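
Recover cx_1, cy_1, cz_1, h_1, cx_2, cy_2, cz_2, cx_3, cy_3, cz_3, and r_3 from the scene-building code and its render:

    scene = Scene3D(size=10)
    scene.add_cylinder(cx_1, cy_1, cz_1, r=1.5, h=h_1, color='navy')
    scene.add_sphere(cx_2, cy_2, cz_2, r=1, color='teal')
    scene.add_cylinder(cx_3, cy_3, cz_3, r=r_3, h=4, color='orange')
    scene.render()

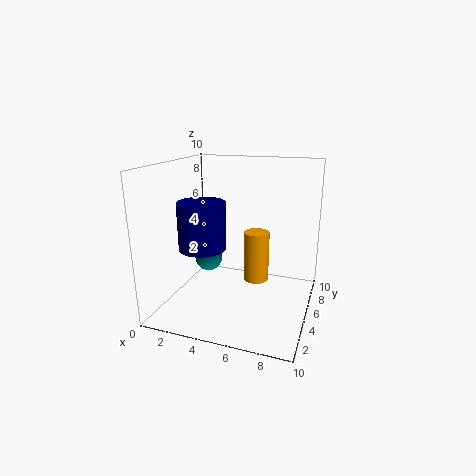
cx_1 = 3.5; cy_1 = 2.5; cz_1 = 5; h_1 = 3; cx_2 = 2.5; cy_2 = 5.5; cz_2 = 3; cx_3 = 5.5; cy_3 = 8; cz_3 = 0.5; r_3 = 1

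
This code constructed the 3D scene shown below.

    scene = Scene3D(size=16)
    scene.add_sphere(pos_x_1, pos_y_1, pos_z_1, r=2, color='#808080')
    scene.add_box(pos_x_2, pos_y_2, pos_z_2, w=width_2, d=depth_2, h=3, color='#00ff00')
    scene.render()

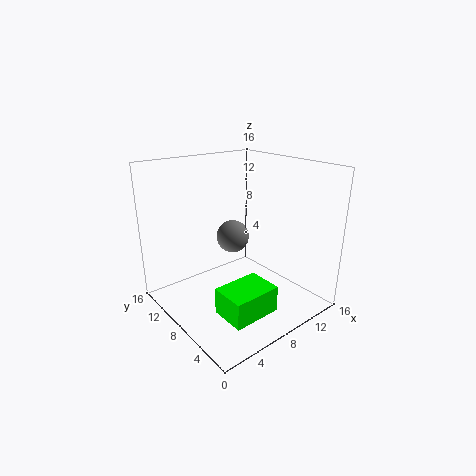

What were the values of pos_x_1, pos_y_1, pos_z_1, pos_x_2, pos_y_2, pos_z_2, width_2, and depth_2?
pos_x_1 = 10, pos_y_1 = 11.5, pos_z_1 = 6.5, pos_x_2 = 4, pos_y_2 = 3, pos_z_2 = 0.5, width_2 = 5.5, depth_2 = 4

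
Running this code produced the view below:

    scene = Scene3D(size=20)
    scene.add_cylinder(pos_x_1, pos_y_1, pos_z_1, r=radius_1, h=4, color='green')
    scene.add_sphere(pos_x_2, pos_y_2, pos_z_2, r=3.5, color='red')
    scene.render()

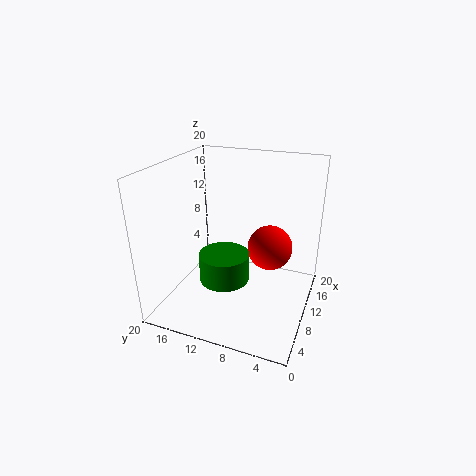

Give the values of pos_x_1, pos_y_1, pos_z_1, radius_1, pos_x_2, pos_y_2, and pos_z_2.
pos_x_1 = 8.5
pos_y_1 = 11.5
pos_z_1 = 4
radius_1 = 3.5
pos_x_2 = 16
pos_y_2 = 7
pos_z_2 = 6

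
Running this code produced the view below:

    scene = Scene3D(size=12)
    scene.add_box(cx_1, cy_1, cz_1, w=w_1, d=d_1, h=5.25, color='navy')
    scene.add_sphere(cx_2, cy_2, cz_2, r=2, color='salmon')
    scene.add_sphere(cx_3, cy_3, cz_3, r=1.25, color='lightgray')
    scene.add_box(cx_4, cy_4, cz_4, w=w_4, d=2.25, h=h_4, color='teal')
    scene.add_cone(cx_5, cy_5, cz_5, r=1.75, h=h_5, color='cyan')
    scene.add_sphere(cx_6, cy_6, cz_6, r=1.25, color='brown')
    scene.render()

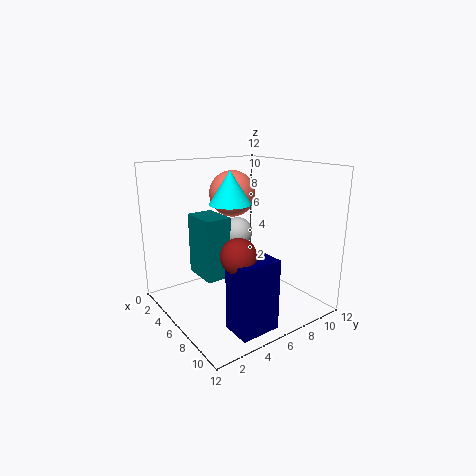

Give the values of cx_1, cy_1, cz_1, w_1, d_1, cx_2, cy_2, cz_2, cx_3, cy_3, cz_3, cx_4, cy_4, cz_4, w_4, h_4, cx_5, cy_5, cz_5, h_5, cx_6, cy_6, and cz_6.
cx_1 = 9.75; cy_1 = 2.25; cz_1 = 1; w_1 = 2.25; d_1 = 3; cx_2 = 3.75; cy_2 = 7; cz_2 = 9.25; cx_3 = 5.25; cy_3 = 6.5; cz_3 = 6.25; cx_4 = 2.5; cy_4 = 3.25; cz_4 = 2.5; w_4 = 3.25; h_4 = 5.25; cx_5 = 5.25; cy_5 = 5.75; cz_5 = 8.75; h_5 = 2.75; cx_6 = 10.25; cy_6 = 3; cz_6 = 6.5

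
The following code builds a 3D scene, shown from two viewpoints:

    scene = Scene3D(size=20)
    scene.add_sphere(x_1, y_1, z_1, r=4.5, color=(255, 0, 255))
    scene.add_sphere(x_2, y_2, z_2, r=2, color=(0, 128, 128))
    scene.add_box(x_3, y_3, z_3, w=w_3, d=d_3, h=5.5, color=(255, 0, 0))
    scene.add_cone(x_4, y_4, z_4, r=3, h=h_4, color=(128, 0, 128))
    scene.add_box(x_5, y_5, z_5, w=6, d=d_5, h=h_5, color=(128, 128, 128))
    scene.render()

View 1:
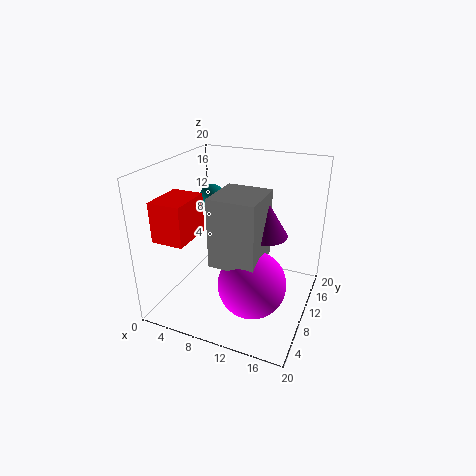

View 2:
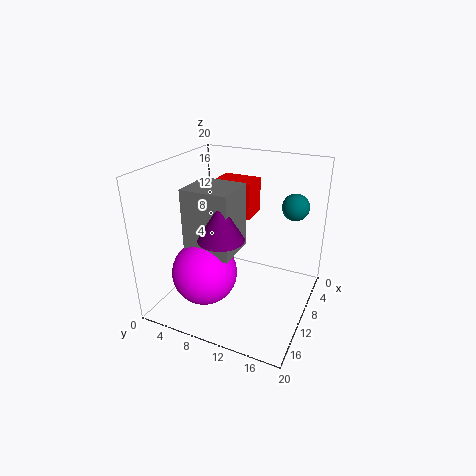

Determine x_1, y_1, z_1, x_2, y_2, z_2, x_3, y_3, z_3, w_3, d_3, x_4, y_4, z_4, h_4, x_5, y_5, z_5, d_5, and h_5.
x_1 = 13.5, y_1 = 6.5, z_1 = 5.5, x_2 = 3, y_2 = 16, z_2 = 13, x_3 = 0.5, y_3 = 3.5, z_3 = 10.5, w_3 = 4.5, d_3 = 6, x_4 = 14, y_4 = 9.5, z_4 = 11.5, h_4 = 5, x_5 = 8.5, y_5 = 4, z_5 = 8.5, d_5 = 6.5, h_5 = 9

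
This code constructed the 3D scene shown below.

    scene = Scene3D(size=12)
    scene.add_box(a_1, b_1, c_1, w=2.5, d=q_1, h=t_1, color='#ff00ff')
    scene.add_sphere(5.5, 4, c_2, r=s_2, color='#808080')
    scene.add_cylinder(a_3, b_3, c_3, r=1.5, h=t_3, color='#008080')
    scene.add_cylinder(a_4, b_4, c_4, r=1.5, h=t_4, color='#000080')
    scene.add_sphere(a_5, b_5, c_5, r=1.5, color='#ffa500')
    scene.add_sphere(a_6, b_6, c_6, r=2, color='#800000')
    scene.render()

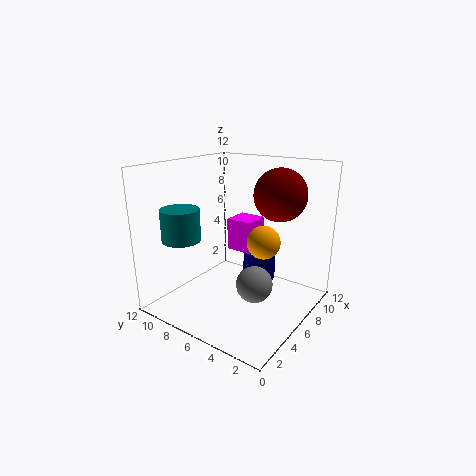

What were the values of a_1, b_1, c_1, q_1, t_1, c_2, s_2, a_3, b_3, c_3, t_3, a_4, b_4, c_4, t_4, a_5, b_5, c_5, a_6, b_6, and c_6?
a_1 = 8.5, b_1 = 6.5, c_1 = 3.5, q_1 = 2.5, t_1 = 3, c_2 = 2.5, s_2 = 1.5, a_3 = 2, b_3 = 8.5, c_3 = 6.5, t_3 = 2.5, a_4 = 9.5, b_4 = 6, c_4 = 1, t_4 = 2.5, a_5 = 8.5, b_5 = 5, c_5 = 5, a_6 = 6.5, b_6 = 2.5, c_6 = 10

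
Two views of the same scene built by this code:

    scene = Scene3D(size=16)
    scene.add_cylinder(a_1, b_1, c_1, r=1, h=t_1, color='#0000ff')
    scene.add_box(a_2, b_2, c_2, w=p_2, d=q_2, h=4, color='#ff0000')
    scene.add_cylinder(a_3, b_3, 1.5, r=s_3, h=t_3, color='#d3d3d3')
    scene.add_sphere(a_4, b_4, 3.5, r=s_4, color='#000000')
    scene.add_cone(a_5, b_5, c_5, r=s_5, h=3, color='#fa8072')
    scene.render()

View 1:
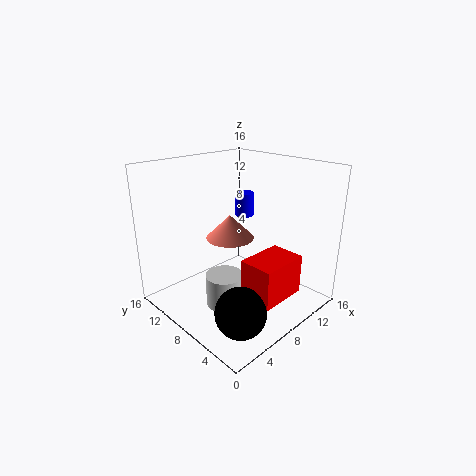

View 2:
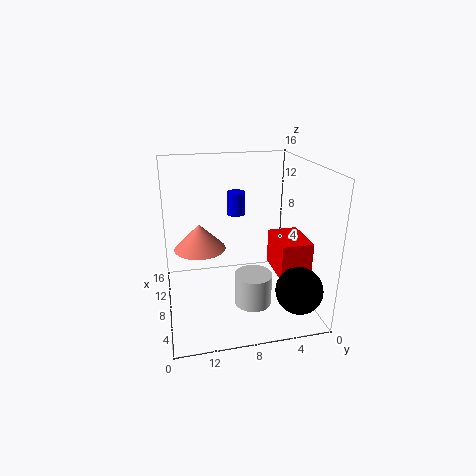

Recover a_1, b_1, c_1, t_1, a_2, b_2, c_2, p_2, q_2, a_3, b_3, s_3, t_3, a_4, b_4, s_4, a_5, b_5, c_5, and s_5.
a_1 = 9
b_1 = 8
c_1 = 10.5
t_1 = 2.5
a_2 = 4.5
b_2 = 0.5
c_2 = 4
p_2 = 5
q_2 = 3.5
a_3 = 5
b_3 = 7
s_3 = 2
t_3 = 3.5
a_4 = 3
b_4 = 2.5
s_4 = 2.5
a_5 = 10.5
b_5 = 12
c_5 = 6
s_5 = 3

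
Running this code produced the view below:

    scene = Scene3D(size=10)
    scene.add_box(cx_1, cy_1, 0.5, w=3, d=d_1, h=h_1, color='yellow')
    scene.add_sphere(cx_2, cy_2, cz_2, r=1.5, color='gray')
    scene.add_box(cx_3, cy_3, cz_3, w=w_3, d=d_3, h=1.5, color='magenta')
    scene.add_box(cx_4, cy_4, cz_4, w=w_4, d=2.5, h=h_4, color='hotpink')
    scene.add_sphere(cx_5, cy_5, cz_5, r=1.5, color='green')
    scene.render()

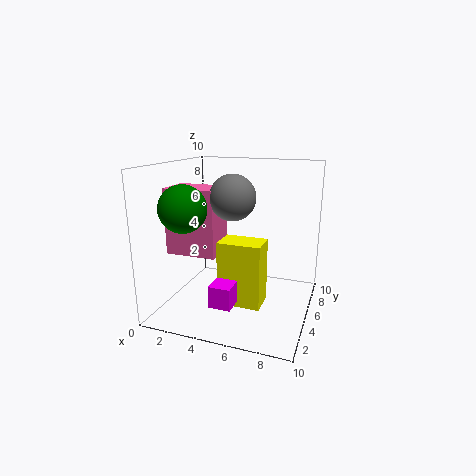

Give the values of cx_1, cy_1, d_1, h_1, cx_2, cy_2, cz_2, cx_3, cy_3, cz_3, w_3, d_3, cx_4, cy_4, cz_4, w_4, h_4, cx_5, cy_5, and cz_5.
cx_1 = 4; cy_1 = 3.5; d_1 = 2; h_1 = 4.5; cx_2 = 5; cy_2 = 4; cz_2 = 8; cx_3 = 4; cy_3 = 2; cz_3 = 1; w_3 = 1.5; d_3 = 1.5; cx_4 = 0.5; cy_4 = 3; cz_4 = 4; w_4 = 3.5; h_4 = 4.5; cx_5 = 2.5; cy_5 = 2; cz_5 = 7.5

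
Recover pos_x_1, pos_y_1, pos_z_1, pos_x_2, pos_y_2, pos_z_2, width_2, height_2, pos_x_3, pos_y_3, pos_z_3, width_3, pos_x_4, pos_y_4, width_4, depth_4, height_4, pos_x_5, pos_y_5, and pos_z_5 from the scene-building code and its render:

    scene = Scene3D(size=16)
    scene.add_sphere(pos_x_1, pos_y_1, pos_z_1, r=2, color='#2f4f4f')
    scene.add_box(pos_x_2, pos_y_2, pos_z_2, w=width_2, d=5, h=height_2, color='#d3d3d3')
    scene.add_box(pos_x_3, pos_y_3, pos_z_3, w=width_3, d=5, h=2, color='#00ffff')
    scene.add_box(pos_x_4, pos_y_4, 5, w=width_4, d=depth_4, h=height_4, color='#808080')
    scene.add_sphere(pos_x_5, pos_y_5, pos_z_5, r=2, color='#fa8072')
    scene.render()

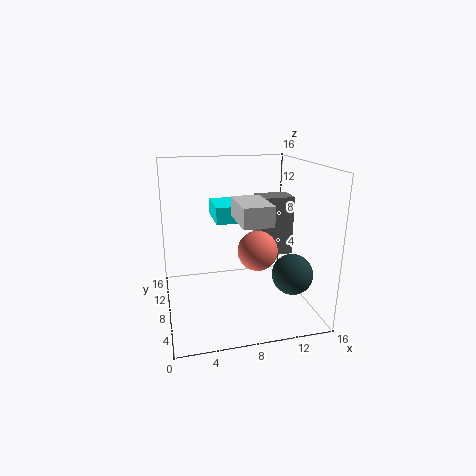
pos_x_1 = 12, pos_y_1 = 2, pos_z_1 = 6, pos_x_2 = 7, pos_y_2 = 2, pos_z_2 = 11, width_2 = 3, height_2 = 2, pos_x_3 = 6, pos_y_3 = 10, pos_z_3 = 9, width_3 = 5, pos_x_4 = 11, pos_y_4 = 9, width_4 = 4, depth_4 = 3, height_4 = 7, pos_x_5 = 9, pos_y_5 = 4, pos_z_5 = 8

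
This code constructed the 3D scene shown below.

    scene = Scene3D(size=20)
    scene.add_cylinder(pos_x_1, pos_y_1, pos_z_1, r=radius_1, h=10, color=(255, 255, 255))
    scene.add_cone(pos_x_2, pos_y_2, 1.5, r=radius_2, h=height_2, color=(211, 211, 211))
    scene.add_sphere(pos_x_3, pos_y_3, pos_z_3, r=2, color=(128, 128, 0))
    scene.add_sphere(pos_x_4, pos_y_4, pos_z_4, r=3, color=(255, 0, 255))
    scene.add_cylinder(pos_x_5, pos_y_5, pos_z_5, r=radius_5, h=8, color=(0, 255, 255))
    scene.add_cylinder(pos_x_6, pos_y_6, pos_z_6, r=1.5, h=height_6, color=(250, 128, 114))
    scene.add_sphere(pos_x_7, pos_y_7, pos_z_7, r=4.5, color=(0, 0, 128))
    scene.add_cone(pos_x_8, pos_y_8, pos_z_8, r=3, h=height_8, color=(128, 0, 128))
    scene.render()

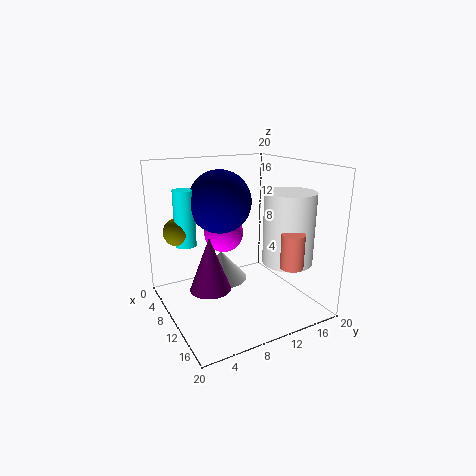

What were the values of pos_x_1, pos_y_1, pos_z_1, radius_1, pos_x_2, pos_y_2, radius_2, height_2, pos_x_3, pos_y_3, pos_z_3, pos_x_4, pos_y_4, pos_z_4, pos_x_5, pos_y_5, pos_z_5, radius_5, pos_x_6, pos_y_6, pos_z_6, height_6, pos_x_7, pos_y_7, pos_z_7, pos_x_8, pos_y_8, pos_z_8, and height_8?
pos_x_1 = 13.5, pos_y_1 = 16, pos_z_1 = 6.5, radius_1 = 3.5, pos_x_2 = 4.5, pos_y_2 = 10, radius_2 = 4, height_2 = 4.5, pos_x_3 = 5, pos_y_3 = 3, pos_z_3 = 10.5, pos_x_4 = 4.5, pos_y_4 = 10.5, pos_z_4 = 9, pos_x_5 = 5.5, pos_y_5 = 4, pos_z_5 = 8.5, radius_5 = 1.5, pos_x_6 = 17, pos_y_6 = 14, pos_z_6 = 7.5, height_6 = 4.5, pos_x_7 = 6.5, pos_y_7 = 9, pos_z_7 = 14.5, pos_x_8 = 8, pos_y_8 = 6.5, pos_z_8 = 2, height_8 = 8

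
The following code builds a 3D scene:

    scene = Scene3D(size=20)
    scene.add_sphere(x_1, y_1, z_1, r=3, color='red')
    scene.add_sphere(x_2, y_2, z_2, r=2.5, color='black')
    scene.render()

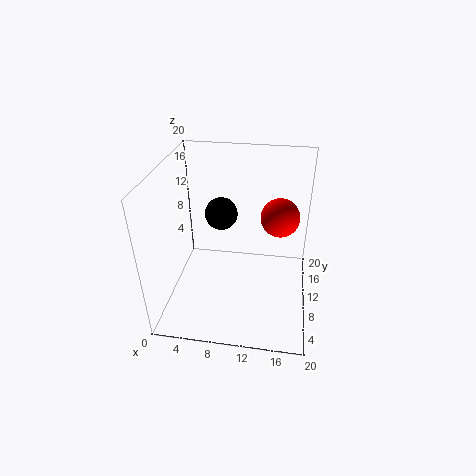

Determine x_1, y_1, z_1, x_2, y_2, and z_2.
x_1 = 15.5
y_1 = 16.5
z_1 = 10
x_2 = 6.5
y_2 = 15.5
z_2 = 10.5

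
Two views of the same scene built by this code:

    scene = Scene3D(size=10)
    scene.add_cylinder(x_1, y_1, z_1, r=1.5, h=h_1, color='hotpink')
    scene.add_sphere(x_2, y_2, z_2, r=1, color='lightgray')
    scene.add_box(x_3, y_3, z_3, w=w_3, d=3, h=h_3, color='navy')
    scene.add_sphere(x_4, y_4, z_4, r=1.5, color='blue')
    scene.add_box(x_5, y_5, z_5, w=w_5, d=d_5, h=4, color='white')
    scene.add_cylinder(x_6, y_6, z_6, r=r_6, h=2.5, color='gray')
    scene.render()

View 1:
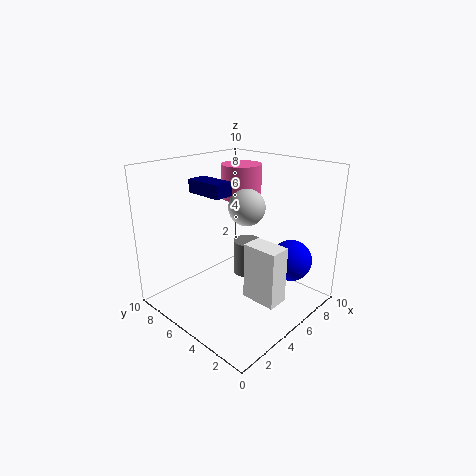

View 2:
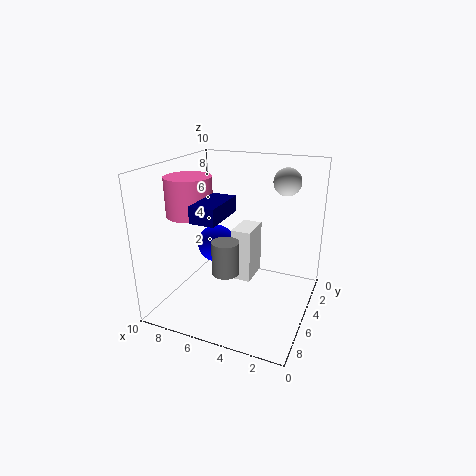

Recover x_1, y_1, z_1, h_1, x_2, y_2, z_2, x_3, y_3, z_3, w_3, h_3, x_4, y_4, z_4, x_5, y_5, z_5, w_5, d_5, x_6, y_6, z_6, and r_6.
x_1 = 7.5
y_1 = 7
z_1 = 7
h_1 = 2.5
x_2 = 2.5
y_2 = 2
z_2 = 8.5
x_3 = 4.5
y_3 = 6.5
z_3 = 7.5
w_3 = 1.5
h_3 = 1
x_4 = 8
y_4 = 2.5
z_4 = 3
x_5 = 4.5
y_5 = 1.5
z_5 = 1
w_5 = 1.5
d_5 = 2.5
x_6 = 6
y_6 = 5
z_6 = 2
r_6 = 1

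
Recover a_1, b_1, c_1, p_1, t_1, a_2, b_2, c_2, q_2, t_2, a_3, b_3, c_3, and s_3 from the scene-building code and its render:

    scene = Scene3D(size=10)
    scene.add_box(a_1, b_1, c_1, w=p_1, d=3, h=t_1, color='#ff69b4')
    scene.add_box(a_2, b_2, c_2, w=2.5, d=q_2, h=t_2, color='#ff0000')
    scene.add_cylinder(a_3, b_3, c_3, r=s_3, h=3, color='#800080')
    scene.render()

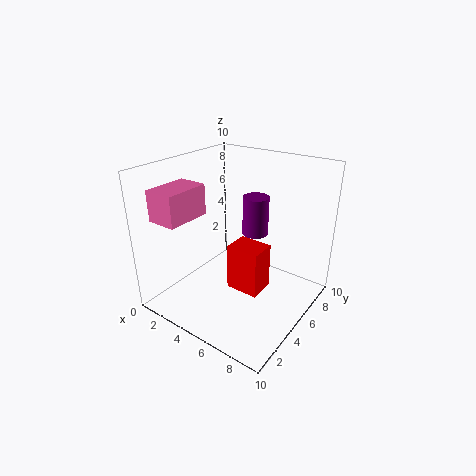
a_1 = 1.5; b_1 = 0.5; c_1 = 7; p_1 = 2; t_1 = 2; a_2 = 4; b_2 = 5; c_2 = 0.5; q_2 = 2; t_2 = 3.5; a_3 = 4.5; b_3 = 8; c_3 = 4; s_3 = 1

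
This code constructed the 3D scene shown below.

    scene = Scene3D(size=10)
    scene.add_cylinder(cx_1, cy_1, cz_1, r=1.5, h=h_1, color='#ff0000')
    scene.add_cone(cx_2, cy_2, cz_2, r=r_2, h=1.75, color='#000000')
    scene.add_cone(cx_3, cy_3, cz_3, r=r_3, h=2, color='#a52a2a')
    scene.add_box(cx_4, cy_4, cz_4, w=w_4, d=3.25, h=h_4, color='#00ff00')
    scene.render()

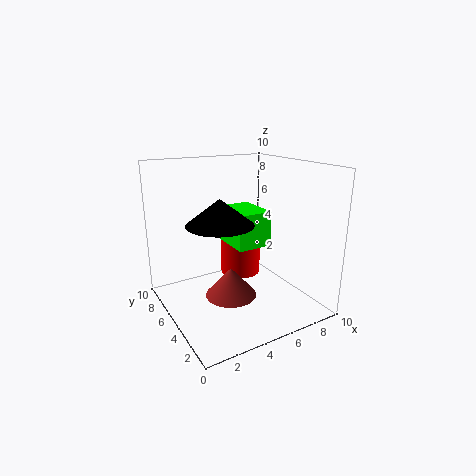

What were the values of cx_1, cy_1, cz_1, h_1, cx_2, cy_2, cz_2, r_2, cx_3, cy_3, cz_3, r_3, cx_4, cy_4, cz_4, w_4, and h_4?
cx_1 = 6.25, cy_1 = 6.75, cz_1 = 1.5, h_1 = 4.5, cx_2 = 3.5, cy_2 = 4.75, cz_2 = 6.25, r_2 = 2.25, cx_3 = 4, cy_3 = 4.25, cz_3 = 1.25, r_3 = 1.75, cx_4 = 4.75, cy_4 = 4.25, cz_4 = 4.25, w_4 = 2.5, h_4 = 2.5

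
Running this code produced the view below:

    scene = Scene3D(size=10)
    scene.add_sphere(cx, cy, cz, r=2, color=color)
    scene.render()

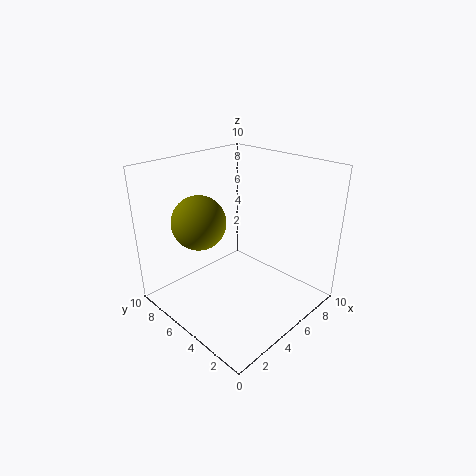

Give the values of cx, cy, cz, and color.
cx = 4, cy = 8, cz = 5.5, color = 'olive'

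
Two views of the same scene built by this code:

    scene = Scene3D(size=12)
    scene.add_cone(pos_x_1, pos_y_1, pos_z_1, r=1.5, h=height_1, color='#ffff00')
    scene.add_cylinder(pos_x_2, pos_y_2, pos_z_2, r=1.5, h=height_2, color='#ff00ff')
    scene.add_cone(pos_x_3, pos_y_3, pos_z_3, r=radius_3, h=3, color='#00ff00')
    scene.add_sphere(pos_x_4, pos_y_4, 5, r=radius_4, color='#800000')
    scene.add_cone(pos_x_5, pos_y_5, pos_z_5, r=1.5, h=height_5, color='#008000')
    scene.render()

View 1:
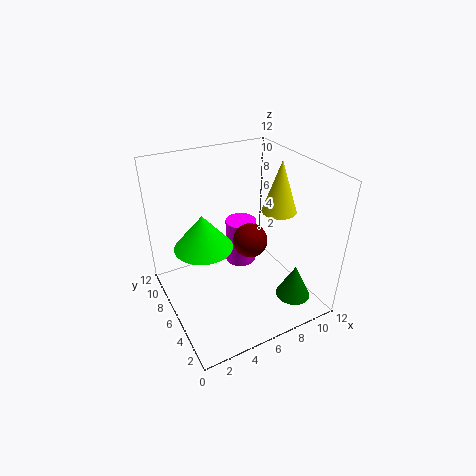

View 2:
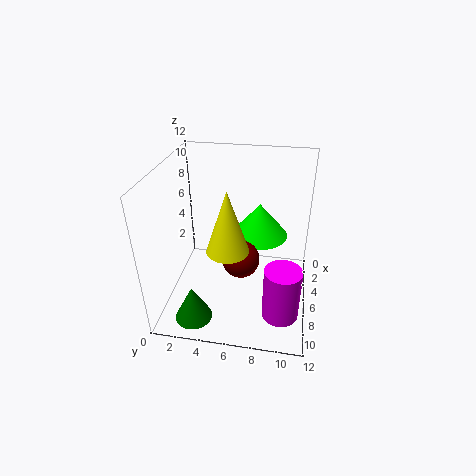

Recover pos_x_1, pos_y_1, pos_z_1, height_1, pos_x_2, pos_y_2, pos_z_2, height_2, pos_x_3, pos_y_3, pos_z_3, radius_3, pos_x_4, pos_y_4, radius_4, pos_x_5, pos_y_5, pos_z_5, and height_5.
pos_x_1 = 10; pos_y_1 = 6; pos_z_1 = 7.5; height_1 = 4.5; pos_x_2 = 8.5; pos_y_2 = 10; pos_z_2 = 0.5; height_2 = 4.5; pos_x_3 = 3.5; pos_y_3 = 7.5; pos_z_3 = 5; radius_3 = 2.5; pos_x_4 = 7.5; pos_y_4 = 6.5; radius_4 = 1.5; pos_x_5 = 10; pos_y_5 = 3; pos_z_5 = 0.5; height_5 = 3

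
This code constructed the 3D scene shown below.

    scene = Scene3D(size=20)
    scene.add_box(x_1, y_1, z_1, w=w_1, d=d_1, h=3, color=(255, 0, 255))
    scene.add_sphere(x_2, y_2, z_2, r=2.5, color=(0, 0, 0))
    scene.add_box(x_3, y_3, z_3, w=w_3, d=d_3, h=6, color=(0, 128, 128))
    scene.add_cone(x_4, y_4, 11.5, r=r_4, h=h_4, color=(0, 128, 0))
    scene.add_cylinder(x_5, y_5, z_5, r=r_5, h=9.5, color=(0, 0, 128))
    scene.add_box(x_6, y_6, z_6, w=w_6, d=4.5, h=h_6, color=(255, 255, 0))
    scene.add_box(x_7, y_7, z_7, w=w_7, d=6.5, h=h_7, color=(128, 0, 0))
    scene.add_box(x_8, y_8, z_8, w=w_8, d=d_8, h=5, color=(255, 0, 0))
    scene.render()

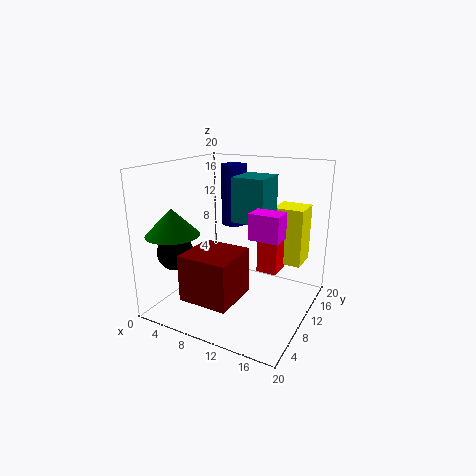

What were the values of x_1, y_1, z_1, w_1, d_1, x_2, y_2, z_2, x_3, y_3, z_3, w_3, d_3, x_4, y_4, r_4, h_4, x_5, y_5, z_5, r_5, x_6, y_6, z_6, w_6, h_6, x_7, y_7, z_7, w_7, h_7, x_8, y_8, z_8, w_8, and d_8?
x_1 = 15; y_1 = 3; z_1 = 13; w_1 = 3.5; d_1 = 2.5; x_2 = 2.5; y_2 = 5.5; z_2 = 8; x_3 = 9.5; y_3 = 9; z_3 = 12.5; w_3 = 4.5; d_3 = 5; x_4 = 4; y_4 = 3.5; r_4 = 3.5; h_4 = 3.5; x_5 = 5.5; y_5 = 17; z_5 = 9.5; r_5 = 2; x_6 = 13; y_6 = 15; z_6 = 5; w_6 = 4.5; h_6 = 8.5; x_7 = 6.5; y_7 = 1; z_7 = 4; w_7 = 6.5; h_7 = 6; x_8 = 12; y_8 = 12; z_8 = 4.5; w_8 = 3; d_8 = 3.5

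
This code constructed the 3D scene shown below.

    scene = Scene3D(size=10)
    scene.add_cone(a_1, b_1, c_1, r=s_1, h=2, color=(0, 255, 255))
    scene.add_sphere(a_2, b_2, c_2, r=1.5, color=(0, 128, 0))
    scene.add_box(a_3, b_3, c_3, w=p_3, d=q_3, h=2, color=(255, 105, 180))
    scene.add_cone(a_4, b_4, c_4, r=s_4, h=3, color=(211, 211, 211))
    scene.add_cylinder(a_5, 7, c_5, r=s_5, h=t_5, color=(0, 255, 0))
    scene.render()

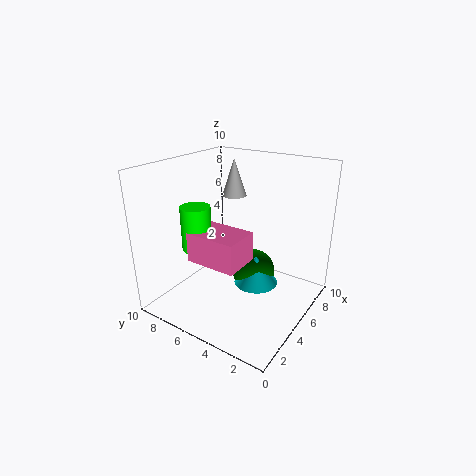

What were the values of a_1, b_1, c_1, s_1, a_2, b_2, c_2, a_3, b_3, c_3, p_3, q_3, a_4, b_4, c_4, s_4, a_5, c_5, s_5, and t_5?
a_1 = 5, b_1 = 3.5, c_1 = 2, s_1 = 1.5, a_2 = 5.5, b_2 = 4, c_2 = 2.5, a_3 = 2, b_3 = 3.5, c_3 = 4, p_3 = 2.5, q_3 = 3.5, a_4 = 9, b_4 = 8, c_4 = 6.5, s_4 = 1, a_5 = 3, c_5 = 4.5, s_5 = 1, t_5 = 3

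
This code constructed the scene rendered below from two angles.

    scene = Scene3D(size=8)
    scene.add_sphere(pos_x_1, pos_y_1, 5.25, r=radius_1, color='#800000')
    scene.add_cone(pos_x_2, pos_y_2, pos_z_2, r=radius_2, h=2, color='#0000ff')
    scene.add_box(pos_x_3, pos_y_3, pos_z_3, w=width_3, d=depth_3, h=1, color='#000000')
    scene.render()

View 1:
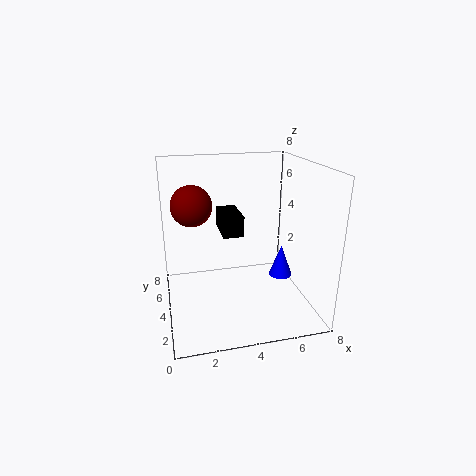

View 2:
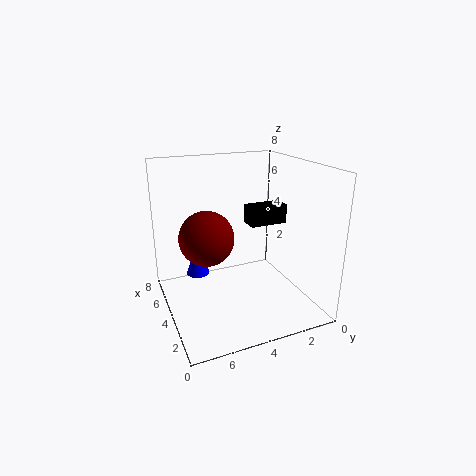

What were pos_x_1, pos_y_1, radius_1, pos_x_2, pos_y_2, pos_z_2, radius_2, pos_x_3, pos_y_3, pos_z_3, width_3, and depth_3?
pos_x_1 = 1.75, pos_y_1 = 6.5, radius_1 = 1.25, pos_x_2 = 7.25, pos_y_2 = 5.5, pos_z_2 = 0.5, radius_2 = 0.75, pos_x_3 = 2.75, pos_y_3 = 1.75, pos_z_3 = 5, width_3 = 1, depth_3 = 2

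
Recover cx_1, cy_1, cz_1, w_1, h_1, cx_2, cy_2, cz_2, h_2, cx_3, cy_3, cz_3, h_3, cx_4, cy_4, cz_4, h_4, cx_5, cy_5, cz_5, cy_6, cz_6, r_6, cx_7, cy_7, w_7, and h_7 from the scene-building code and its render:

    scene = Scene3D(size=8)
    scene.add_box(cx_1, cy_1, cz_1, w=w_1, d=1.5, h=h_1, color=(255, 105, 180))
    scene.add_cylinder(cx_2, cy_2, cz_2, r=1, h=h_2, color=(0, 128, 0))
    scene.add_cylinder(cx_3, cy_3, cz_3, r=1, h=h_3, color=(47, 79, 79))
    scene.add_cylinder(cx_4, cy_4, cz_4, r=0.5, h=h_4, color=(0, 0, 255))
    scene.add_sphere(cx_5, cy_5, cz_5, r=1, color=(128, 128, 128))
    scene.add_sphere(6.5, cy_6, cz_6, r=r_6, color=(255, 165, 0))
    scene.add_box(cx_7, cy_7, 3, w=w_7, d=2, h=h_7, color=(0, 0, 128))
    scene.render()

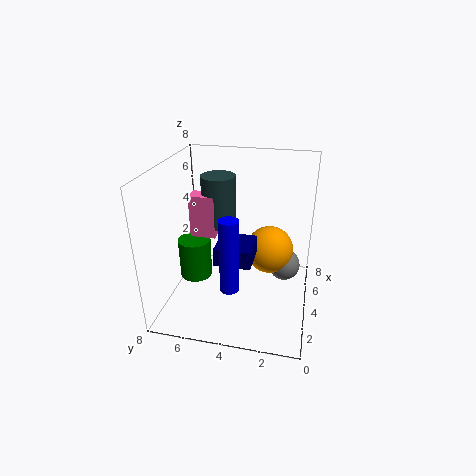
cx_1 = 4.5, cy_1 = 5.5, cz_1 = 3.5, w_1 = 1, h_1 = 2.5, cx_2 = 5, cy_2 = 7, cz_2 = 0.5, h_2 = 2.5, cx_3 = 5.5, cy_3 = 5.5, cz_3 = 4, h_3 = 3, cx_4 = 2, cy_4 = 4, cz_4 = 2, h_4 = 4, cx_5 = 6.5, cy_5 = 1.5, cz_5 = 1, cy_6 = 2.5, cz_6 = 2, r_6 = 1.5, cx_7 = 2.5, cy_7 = 3, w_7 = 2, h_7 = 1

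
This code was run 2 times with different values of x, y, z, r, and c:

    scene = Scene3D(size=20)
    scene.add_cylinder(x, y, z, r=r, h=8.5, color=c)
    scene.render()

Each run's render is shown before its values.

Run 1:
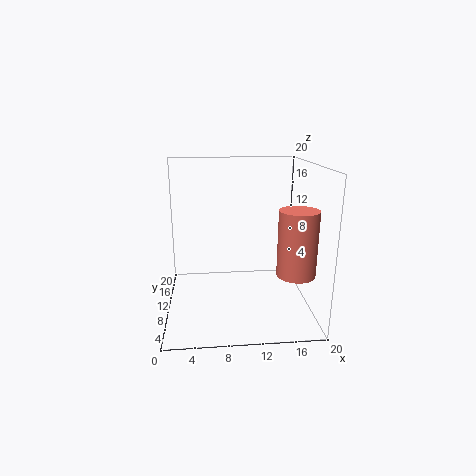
x = 17, y = 5, z = 6.5, r = 2.5, c = 'salmon'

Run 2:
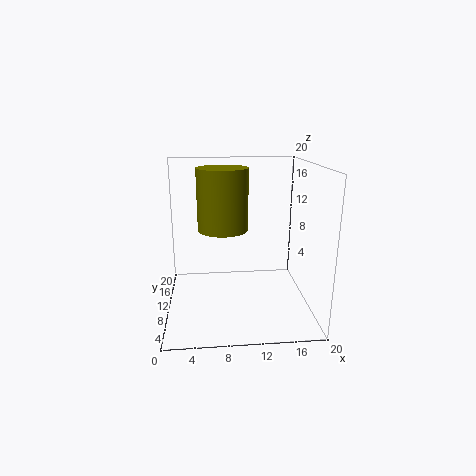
x = 8, y = 11, z = 11, r = 3.5, c = 'olive'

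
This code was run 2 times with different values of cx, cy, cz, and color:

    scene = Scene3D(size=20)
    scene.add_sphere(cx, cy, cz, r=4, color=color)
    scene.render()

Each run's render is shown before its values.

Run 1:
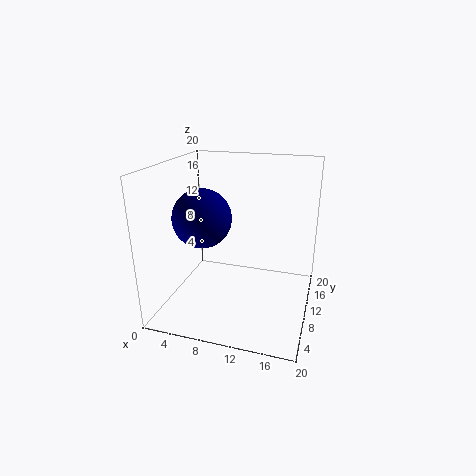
cx = 5.5; cy = 8.25; cz = 13; color = 'navy'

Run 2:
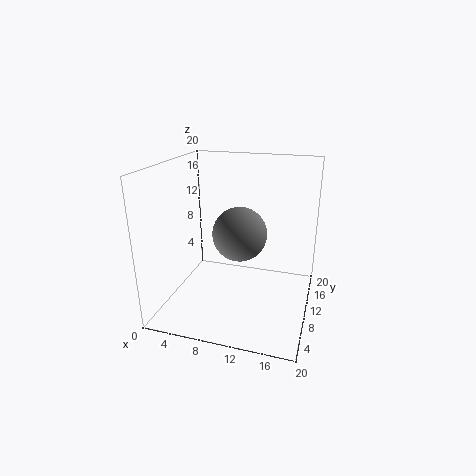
cx = 9.5; cy = 12.5; cz = 9.5; color = 'gray'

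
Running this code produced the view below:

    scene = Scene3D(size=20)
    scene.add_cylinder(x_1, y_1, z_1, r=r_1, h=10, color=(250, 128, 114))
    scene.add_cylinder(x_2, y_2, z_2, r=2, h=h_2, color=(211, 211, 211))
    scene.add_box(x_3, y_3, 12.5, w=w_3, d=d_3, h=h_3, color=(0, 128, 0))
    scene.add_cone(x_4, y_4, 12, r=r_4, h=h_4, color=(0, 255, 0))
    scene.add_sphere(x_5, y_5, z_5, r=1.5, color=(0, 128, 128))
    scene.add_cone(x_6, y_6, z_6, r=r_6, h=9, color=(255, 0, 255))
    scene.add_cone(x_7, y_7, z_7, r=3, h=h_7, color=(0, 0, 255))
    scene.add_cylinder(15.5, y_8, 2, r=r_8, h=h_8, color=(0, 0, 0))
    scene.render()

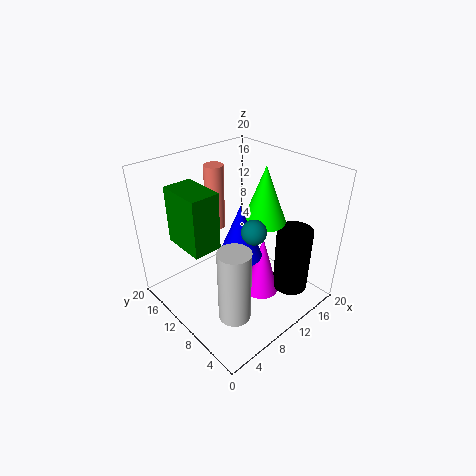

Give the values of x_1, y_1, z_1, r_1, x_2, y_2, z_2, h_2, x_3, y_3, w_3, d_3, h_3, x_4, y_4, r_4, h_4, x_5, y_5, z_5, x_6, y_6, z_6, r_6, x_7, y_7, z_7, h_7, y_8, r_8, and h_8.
x_1 = 12; y_1 = 17.5; z_1 = 8; r_1 = 1.5; x_2 = 4; y_2 = 4; z_2 = 4; h_2 = 9.5; x_3 = 1; y_3 = 7; w_3 = 3.5; d_3 = 5.5; h_3 = 7; x_4 = 13.5; y_4 = 8.5; r_4 = 3; h_4 = 8; x_5 = 7.5; y_5 = 4.5; z_5 = 14.5; x_6 = 12.5; y_6 = 7.5; z_6 = 1; r_6 = 2.5; x_7 = 9.5; y_7 = 9; z_7 = 8; h_7 = 7.5; y_8 = 4.5; r_8 = 2.5; h_8 = 9.5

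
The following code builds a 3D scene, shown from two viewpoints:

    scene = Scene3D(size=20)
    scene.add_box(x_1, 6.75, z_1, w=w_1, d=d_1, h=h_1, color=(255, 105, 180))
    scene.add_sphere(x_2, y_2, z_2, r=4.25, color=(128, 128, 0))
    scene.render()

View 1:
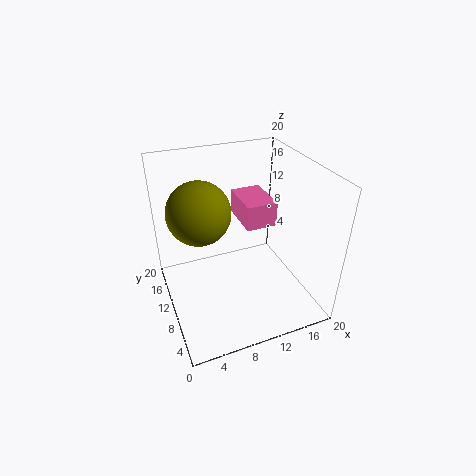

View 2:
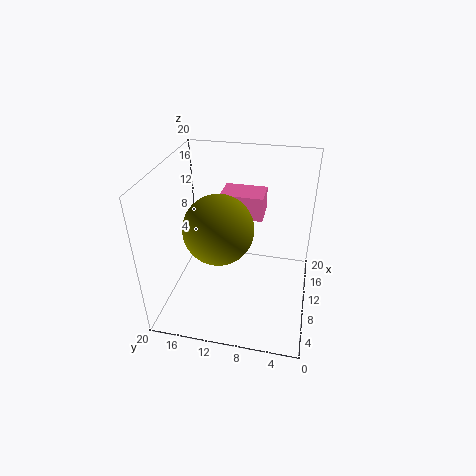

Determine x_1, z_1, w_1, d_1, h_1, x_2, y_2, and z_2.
x_1 = 10; z_1 = 13; w_1 = 4; d_1 = 5.75; h_1 = 3.25; x_2 = 5; y_2 = 11.25; z_2 = 14.25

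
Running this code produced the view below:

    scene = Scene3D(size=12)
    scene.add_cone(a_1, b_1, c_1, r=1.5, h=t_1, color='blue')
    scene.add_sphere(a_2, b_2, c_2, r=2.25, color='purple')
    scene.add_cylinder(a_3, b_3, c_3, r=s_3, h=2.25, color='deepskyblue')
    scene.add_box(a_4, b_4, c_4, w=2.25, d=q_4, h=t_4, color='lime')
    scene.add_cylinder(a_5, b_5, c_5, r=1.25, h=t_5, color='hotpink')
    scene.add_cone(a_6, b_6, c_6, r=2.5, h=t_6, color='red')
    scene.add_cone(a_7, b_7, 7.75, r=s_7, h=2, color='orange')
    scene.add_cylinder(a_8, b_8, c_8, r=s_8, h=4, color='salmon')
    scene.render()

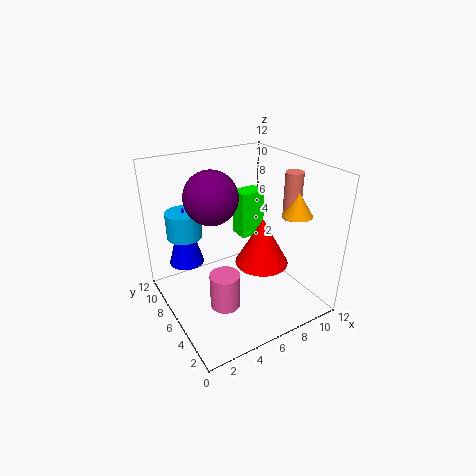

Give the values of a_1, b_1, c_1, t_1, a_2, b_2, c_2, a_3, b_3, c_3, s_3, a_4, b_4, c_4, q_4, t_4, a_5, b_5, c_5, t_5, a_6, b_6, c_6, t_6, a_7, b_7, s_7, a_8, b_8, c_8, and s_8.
a_1 = 2.5
b_1 = 9
c_1 = 3.25
t_1 = 5.25
a_2 = 4.5
b_2 = 7.75
c_2 = 9.25
a_3 = 2.5
b_3 = 9
c_3 = 5.75
s_3 = 1.5
a_4 = 7.75
b_4 = 8
c_4 = 4.5
q_4 = 1.75
t_4 = 4.25
a_5 = 4
b_5 = 4.75
c_5 = 0.75
t_5 = 3
a_6 = 9.25
b_6 = 7
c_6 = 2
t_6 = 4.5
a_7 = 10.5
b_7 = 4
s_7 = 1.25
a_8 = 10.5
b_8 = 4.75
c_8 = 7.25
s_8 = 0.75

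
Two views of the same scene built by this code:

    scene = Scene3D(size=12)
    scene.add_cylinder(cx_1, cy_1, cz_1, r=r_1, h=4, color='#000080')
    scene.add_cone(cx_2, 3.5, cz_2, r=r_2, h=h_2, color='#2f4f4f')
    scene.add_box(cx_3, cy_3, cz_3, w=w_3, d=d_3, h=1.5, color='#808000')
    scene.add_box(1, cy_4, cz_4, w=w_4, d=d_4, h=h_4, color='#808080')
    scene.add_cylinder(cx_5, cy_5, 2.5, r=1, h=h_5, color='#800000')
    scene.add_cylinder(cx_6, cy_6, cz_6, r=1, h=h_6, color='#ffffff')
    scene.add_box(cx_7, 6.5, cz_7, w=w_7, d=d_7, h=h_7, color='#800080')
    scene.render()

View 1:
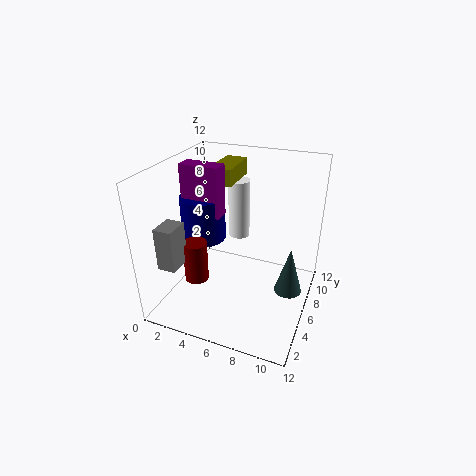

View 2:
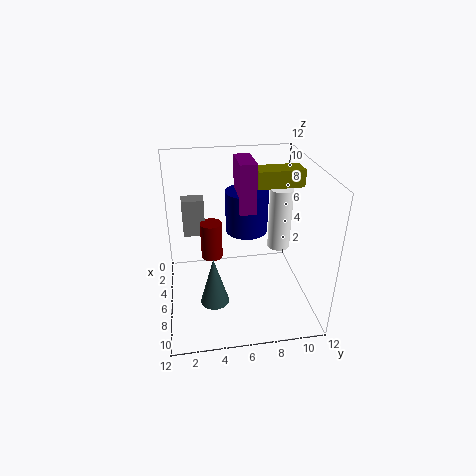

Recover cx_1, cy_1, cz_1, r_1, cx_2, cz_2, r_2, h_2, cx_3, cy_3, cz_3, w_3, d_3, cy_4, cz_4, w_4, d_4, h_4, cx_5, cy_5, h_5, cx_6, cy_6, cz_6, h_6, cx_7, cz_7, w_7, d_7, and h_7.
cx_1 = 2, cy_1 = 7.5, cz_1 = 4.5, r_1 = 2, cx_2 = 11, cz_2 = 4, r_2 = 1, h_2 = 3.5, cx_3 = 2.5, cy_3 = 8, cz_3 = 9.5, w_3 = 2, d_3 = 4, cy_4 = 1.5, cz_4 = 4.5, w_4 = 1.5, d_4 = 2, h_4 = 3.5, cx_5 = 3, cy_5 = 4, h_5 = 3.5, cx_6 = 4.5, cy_6 = 10, cz_6 = 4, h_6 = 5.5, cx_7 = 0.5, cz_7 = 7, w_7 = 3.5, d_7 = 1.5, h_7 = 4.5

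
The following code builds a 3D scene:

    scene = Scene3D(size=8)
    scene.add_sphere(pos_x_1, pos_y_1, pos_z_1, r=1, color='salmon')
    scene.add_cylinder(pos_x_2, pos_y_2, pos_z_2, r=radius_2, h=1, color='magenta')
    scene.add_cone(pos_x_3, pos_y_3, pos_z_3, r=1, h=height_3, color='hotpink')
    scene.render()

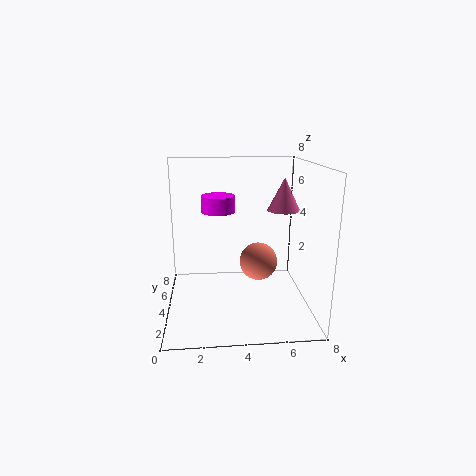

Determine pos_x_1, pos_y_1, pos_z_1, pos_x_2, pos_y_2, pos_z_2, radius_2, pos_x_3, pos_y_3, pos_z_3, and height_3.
pos_x_1 = 5; pos_y_1 = 3; pos_z_1 = 3; pos_x_2 = 3; pos_y_2 = 6; pos_z_2 = 5; radius_2 = 1; pos_x_3 = 7; pos_y_3 = 6; pos_z_3 = 5; height_3 = 2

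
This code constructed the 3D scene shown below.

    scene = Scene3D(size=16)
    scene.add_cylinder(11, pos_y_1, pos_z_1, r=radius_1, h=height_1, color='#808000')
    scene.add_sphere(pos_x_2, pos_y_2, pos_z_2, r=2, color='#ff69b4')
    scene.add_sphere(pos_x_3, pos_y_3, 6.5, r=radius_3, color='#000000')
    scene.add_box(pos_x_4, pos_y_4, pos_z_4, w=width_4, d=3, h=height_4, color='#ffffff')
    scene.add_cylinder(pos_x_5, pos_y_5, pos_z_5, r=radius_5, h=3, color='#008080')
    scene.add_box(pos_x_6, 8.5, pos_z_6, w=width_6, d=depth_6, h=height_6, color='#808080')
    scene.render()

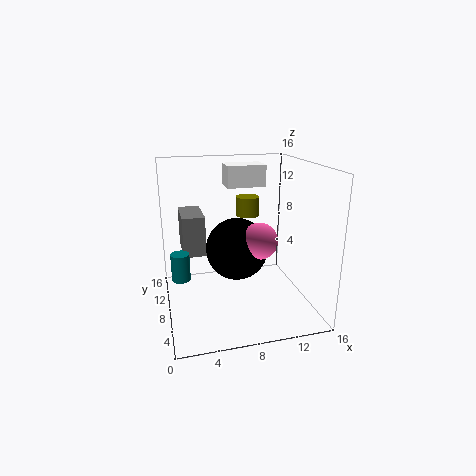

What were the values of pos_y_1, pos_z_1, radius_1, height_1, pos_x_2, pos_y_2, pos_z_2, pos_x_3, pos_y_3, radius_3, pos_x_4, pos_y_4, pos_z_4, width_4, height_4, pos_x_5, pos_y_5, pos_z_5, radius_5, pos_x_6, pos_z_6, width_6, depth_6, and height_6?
pos_y_1 = 14.5; pos_z_1 = 8.5; radius_1 = 1.5; height_1 = 2.5; pos_x_2 = 10; pos_y_2 = 6.5; pos_z_2 = 8; pos_x_3 = 8; pos_y_3 = 8.5; radius_3 = 3.5; pos_x_4 = 7.5; pos_y_4 = 10.5; pos_z_4 = 13; width_4 = 4.5; height_4 = 2.5; pos_x_5 = 1.5; pos_y_5 = 7.5; pos_z_5 = 4; radius_5 = 1; pos_x_6 = 2; pos_z_6 = 6; width_6 = 2.5; depth_6 = 5; height_6 = 4.5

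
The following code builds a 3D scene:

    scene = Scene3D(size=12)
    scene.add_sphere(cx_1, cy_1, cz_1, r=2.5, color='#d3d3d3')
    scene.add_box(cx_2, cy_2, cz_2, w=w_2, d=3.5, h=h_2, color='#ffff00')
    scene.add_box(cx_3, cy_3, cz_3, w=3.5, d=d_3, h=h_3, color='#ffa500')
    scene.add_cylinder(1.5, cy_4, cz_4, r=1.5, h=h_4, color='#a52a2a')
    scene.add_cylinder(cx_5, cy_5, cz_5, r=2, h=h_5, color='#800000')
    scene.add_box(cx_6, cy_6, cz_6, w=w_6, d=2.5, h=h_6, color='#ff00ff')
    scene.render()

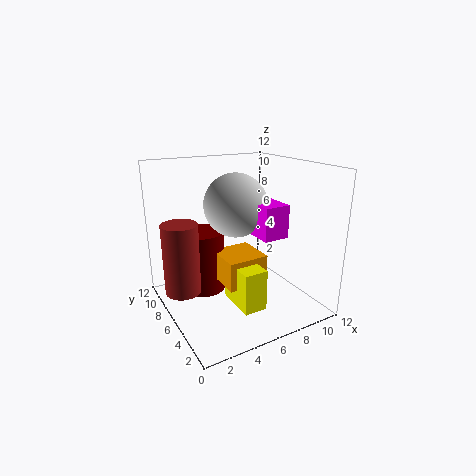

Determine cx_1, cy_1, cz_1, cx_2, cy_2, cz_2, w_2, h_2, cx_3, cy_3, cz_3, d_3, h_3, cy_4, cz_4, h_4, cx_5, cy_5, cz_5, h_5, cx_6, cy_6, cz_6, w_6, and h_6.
cx_1 = 5.5
cy_1 = 5.5
cz_1 = 9
cx_2 = 5
cy_2 = 3
cz_2 = 0.5
w_2 = 2
h_2 = 3.5
cx_3 = 4.5
cy_3 = 4.5
cz_3 = 2
d_3 = 3.5
h_3 = 2.5
cy_4 = 7.5
cz_4 = 1.5
h_4 = 6
cx_5 = 4
cy_5 = 9
cz_5 = 0.5
h_5 = 5.5
cx_6 = 6
cy_6 = 2
cz_6 = 7
w_6 = 2
h_6 = 2.5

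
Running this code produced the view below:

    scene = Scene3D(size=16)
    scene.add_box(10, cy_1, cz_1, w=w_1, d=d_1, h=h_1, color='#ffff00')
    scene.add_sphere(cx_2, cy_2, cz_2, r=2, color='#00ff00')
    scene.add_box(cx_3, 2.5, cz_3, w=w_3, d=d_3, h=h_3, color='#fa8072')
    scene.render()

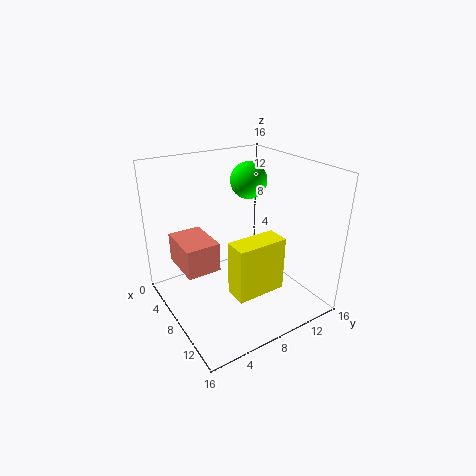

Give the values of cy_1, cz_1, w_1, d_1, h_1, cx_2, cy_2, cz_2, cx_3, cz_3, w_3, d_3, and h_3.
cy_1 = 5.5
cz_1 = 3
w_1 = 2.5
d_1 = 5.5
h_1 = 6
cx_2 = 7
cy_2 = 10
cz_2 = 14
cx_3 = 1
cz_3 = 3.5
w_3 = 5.5
d_3 = 4
h_3 = 3.5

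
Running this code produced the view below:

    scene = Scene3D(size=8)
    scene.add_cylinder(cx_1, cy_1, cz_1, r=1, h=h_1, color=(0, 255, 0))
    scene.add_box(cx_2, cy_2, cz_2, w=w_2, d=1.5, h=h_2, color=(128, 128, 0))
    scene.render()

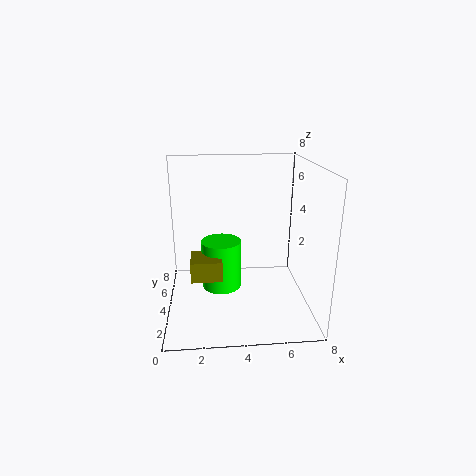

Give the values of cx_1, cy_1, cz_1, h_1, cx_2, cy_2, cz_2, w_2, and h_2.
cx_1 = 3; cy_1 = 2.5; cz_1 = 2; h_1 = 2.5; cx_2 = 1.5; cy_2 = 1; cz_2 = 3; w_2 = 1.5; h_2 = 1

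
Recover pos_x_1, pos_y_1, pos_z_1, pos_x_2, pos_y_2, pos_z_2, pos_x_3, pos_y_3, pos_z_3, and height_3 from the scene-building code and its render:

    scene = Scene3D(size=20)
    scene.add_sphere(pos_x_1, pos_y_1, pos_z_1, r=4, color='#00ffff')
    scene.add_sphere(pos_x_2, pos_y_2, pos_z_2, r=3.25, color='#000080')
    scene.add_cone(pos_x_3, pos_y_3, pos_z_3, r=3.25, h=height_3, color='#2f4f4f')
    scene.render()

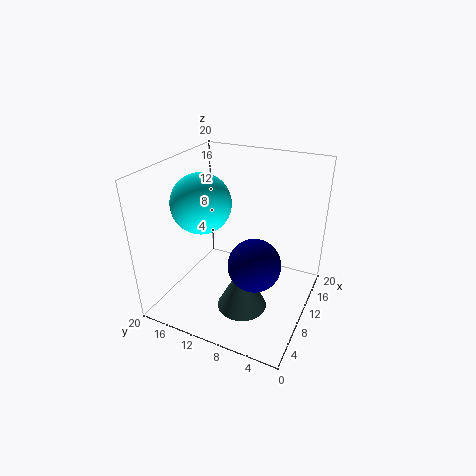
pos_x_1 = 7.75, pos_y_1 = 14.25, pos_z_1 = 15.25, pos_x_2 = 5.25, pos_y_2 = 5.5, pos_z_2 = 9.75, pos_x_3 = 5.5, pos_y_3 = 7.25, pos_z_3 = 2.75, height_3 = 6.25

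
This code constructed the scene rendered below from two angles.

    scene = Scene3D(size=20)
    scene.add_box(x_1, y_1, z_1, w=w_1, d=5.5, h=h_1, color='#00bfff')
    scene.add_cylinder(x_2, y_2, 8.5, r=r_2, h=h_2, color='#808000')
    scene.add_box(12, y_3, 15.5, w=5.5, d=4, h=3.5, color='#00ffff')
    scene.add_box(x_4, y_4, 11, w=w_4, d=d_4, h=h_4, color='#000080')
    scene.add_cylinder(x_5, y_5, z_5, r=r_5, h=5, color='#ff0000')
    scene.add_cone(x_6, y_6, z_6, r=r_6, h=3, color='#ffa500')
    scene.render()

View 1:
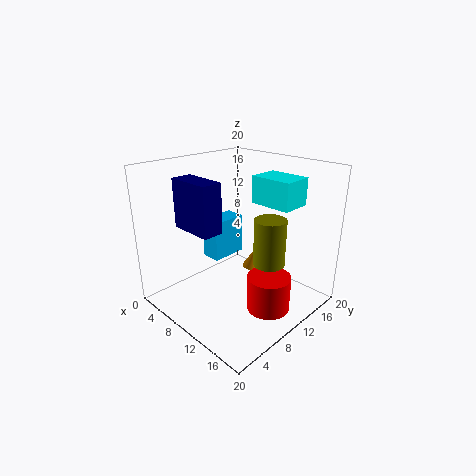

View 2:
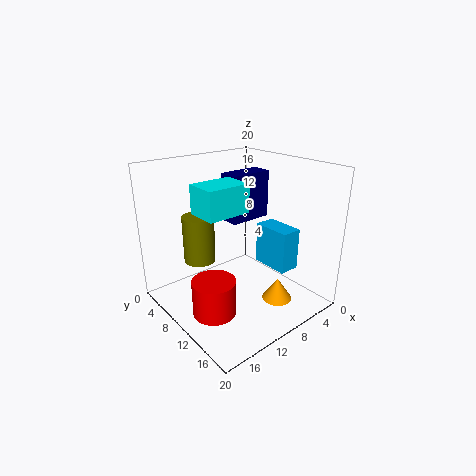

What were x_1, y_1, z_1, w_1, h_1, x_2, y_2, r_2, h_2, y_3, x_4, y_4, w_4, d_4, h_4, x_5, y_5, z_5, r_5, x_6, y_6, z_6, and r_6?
x_1 = 3, y_1 = 9.5, z_1 = 5, w_1 = 3, h_1 = 6, x_2 = 16, y_2 = 9.5, r_2 = 2, h_2 = 6, y_3 = 10.5, x_4 = 2.5, y_4 = 5, w_4 = 6.5, d_4 = 3, h_4 = 7, x_5 = 15, y_5 = 11, z_5 = 0.5, r_5 = 3, x_6 = 8, y_6 = 16, z_6 = 2.5, r_6 = 2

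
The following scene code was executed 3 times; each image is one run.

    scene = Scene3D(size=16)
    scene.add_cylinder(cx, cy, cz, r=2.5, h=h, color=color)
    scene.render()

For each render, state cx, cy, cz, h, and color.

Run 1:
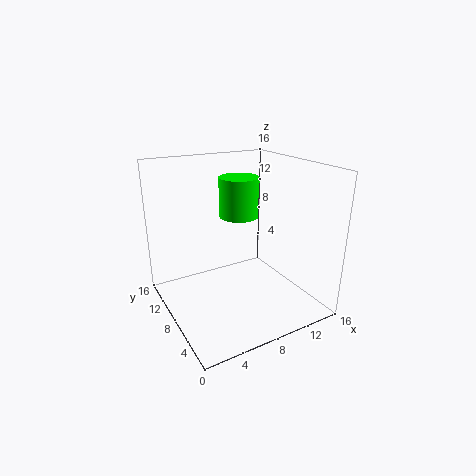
cx = 11, cy = 13, cz = 8.5, h = 5, color = 'lime'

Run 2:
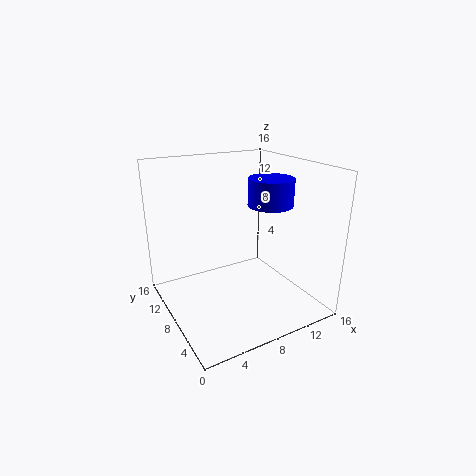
cx = 11.5, cy = 7, cz = 11.5, h = 3, color = 'blue'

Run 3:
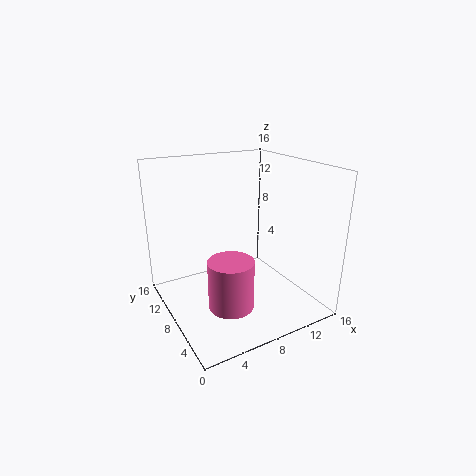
cx = 6, cy = 6, cz = 1, h = 5.5, color = 'hotpink'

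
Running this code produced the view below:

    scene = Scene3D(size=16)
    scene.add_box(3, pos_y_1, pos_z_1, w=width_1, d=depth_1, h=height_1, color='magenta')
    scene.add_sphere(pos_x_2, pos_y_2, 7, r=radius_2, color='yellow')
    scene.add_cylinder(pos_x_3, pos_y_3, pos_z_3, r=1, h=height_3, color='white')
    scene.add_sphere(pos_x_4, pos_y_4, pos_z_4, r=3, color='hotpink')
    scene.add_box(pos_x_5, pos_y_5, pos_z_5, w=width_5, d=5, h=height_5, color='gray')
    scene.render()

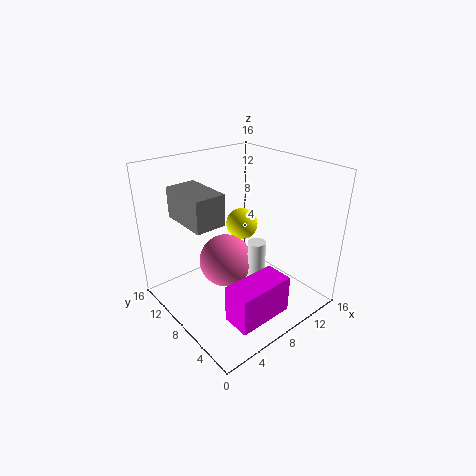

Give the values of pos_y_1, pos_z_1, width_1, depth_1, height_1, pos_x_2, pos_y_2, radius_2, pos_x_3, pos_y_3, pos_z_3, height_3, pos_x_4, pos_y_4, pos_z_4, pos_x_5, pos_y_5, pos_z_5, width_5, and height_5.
pos_y_1 = 1, pos_z_1 = 2, width_1 = 6, depth_1 = 3, height_1 = 4, pos_x_2 = 12, pos_y_2 = 12, radius_2 = 2, pos_x_3 = 9, pos_y_3 = 6, pos_z_3 = 1, height_3 = 7, pos_x_4 = 7, pos_y_4 = 9, pos_z_4 = 5, pos_x_5 = 1, pos_y_5 = 5, pos_z_5 = 12, width_5 = 3, height_5 = 3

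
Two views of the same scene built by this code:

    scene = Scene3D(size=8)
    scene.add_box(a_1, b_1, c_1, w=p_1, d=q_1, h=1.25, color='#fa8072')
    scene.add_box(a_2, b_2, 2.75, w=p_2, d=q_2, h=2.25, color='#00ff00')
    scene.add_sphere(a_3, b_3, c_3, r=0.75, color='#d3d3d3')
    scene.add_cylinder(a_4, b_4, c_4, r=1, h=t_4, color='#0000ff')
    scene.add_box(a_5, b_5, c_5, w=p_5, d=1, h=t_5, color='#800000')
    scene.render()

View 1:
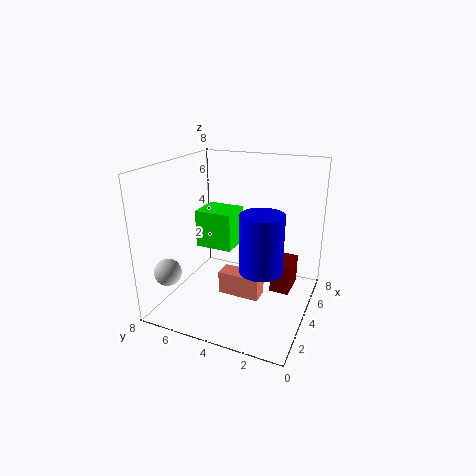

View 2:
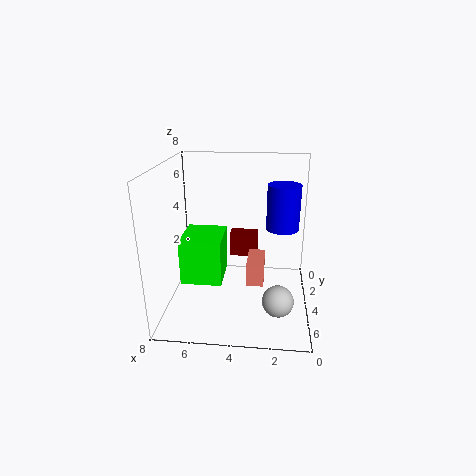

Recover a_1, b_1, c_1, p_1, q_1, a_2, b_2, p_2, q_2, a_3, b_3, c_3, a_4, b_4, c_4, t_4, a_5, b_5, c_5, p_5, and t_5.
a_1 = 2.5
b_1 = 2.25
c_1 = 1.25
p_1 = 1
q_1 = 2.25
a_2 = 4.5
b_2 = 4.75
p_2 = 2
q_2 = 2.25
a_3 = 1.75
b_3 = 7.25
c_3 = 2.25
a_4 = 1.5
b_4 = 1.75
c_4 = 3.75
t_4 = 2.75
a_5 = 3
b_5 = 0.75
c_5 = 1.75
p_5 = 1.75
t_5 = 1.5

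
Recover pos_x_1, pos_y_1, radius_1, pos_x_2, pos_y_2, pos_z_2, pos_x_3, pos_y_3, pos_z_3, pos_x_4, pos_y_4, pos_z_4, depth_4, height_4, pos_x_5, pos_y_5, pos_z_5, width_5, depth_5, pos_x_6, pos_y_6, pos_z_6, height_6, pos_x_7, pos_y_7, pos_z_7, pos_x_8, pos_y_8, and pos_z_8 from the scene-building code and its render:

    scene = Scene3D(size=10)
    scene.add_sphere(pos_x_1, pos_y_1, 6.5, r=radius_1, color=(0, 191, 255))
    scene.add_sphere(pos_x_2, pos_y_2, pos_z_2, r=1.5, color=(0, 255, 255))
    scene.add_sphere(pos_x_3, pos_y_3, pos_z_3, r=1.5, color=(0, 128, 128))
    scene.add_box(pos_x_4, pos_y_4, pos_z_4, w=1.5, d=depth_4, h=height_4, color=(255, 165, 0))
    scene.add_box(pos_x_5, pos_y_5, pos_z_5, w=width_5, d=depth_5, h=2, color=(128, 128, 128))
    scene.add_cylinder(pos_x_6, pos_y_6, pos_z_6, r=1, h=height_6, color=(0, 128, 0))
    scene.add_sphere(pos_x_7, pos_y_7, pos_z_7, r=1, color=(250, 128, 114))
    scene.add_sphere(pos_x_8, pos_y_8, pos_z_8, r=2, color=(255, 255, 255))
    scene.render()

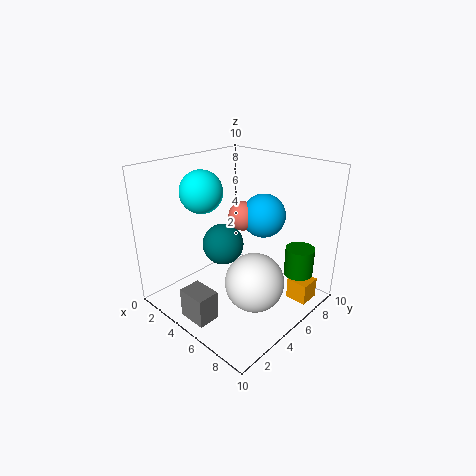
pos_x_1 = 6
pos_y_1 = 6.5
radius_1 = 1.5
pos_x_2 = 2.5
pos_y_2 = 4
pos_z_2 = 8
pos_x_3 = 3.5
pos_y_3 = 5
pos_z_3 = 4
pos_x_4 = 8
pos_y_4 = 7
pos_z_4 = 0.5
depth_4 = 1.5
height_4 = 1.5
pos_x_5 = 4
pos_y_5 = 0.5
pos_z_5 = 0.5
width_5 = 2
depth_5 = 1.5
pos_x_6 = 8.5
pos_y_6 = 7.5
pos_z_6 = 2.5
height_6 = 2
pos_x_7 = 5
pos_y_7 = 5.5
pos_z_7 = 6.5
pos_x_8 = 7
pos_y_8 = 4.5
pos_z_8 = 2.5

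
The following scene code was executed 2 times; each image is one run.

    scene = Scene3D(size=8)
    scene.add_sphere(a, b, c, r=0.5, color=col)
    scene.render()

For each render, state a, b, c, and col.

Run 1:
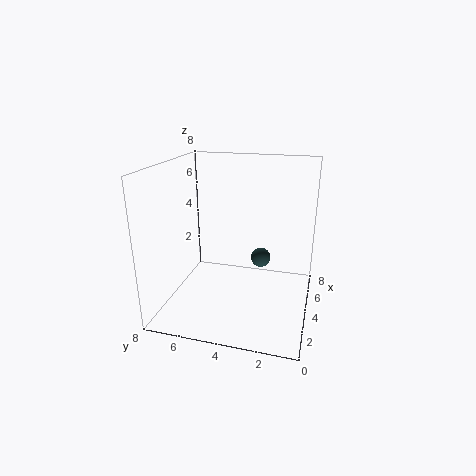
a = 3
b = 2.5
c = 3.5
col = 'darkslategray'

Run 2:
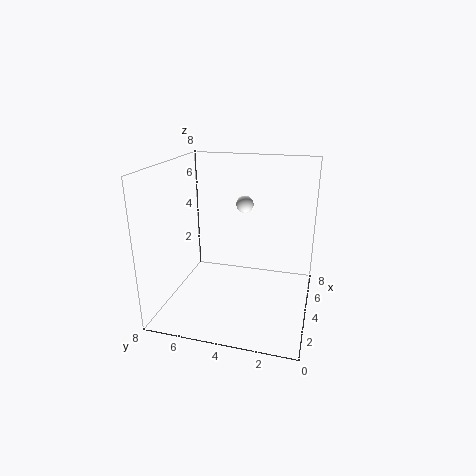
a = 5.5
b = 4
c = 5.5
col = 'white'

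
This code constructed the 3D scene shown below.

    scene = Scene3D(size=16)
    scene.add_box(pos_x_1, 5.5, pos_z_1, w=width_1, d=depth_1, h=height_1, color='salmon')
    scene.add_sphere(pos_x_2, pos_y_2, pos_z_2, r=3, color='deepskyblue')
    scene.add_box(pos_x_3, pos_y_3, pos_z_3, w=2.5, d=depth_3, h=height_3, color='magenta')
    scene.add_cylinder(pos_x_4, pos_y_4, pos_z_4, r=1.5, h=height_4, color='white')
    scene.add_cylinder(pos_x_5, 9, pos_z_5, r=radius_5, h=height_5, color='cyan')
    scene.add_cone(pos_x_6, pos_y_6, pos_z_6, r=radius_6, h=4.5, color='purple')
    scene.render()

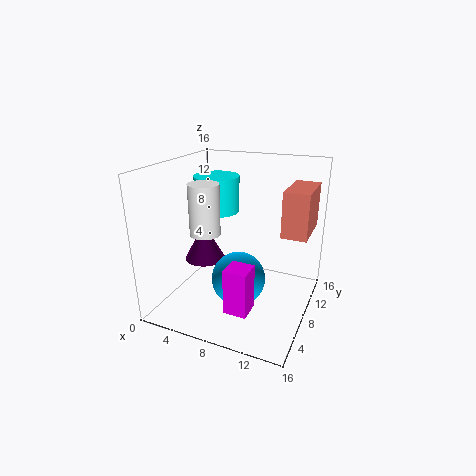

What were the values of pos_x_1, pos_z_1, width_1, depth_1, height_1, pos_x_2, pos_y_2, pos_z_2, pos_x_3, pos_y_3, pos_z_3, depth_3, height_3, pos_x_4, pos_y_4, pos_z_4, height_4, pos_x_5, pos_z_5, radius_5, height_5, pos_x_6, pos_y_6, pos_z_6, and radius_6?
pos_x_1 = 13.5; pos_z_1 = 10; width_1 = 2.5; depth_1 = 5; height_1 = 4.5; pos_x_2 = 8.5; pos_y_2 = 7; pos_z_2 = 3.5; pos_x_3 = 8.5; pos_y_3 = 3; pos_z_3 = 1.5; depth_3 = 2.5; height_3 = 5; pos_x_4 = 6.5; pos_y_4 = 3.5; pos_z_4 = 10; height_4 = 5; pos_x_5 = 5; pos_z_5 = 10.5; radius_5 = 2.5; height_5 = 4; pos_x_6 = 2.5; pos_y_6 = 10; pos_z_6 = 3.5; radius_6 = 2.5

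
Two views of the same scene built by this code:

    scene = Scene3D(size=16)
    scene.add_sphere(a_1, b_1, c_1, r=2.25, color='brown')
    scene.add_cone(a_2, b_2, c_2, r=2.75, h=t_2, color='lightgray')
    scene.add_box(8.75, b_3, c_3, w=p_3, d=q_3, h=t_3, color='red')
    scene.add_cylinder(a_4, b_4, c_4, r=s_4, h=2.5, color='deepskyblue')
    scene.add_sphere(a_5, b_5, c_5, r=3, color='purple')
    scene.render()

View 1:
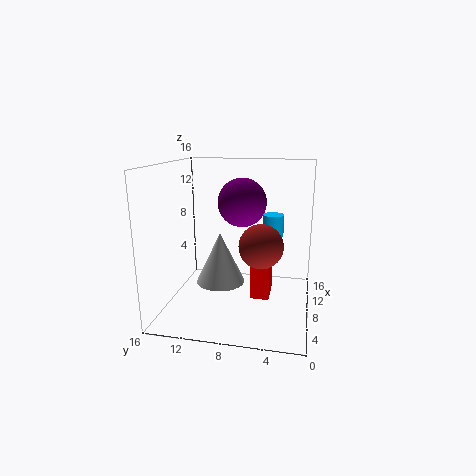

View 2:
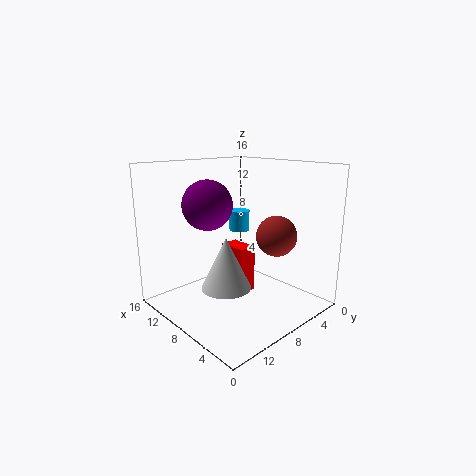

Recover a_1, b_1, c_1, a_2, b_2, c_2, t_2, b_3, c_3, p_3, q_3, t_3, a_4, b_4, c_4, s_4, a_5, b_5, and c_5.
a_1 = 5; b_1 = 5; c_1 = 8.25; a_2 = 7.75; b_2 = 10; c_2 = 2.75; t_2 = 5.75; b_3 = 4.5; c_3 = 0.25; p_3 = 3.5; q_3 = 2.25; t_3 = 5.75; a_4 = 11.5; b_4 = 4.5; c_4 = 7.5; s_4 = 1.25; a_5 = 12.75; b_5 = 8.5; c_5 = 11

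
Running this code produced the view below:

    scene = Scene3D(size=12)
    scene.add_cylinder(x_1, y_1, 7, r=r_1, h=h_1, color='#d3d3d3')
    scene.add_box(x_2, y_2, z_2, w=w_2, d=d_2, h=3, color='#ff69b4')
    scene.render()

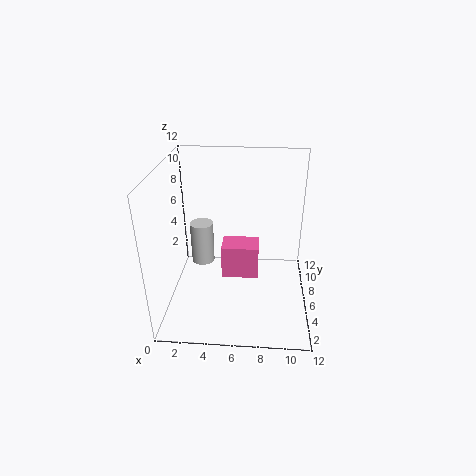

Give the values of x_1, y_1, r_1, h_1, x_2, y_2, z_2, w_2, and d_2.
x_1 = 4; y_1 = 1.25; r_1 = 0.75; h_1 = 2.75; x_2 = 4.5; y_2 = 6.25; z_2 = 1.75; w_2 = 3.25; d_2 = 2.25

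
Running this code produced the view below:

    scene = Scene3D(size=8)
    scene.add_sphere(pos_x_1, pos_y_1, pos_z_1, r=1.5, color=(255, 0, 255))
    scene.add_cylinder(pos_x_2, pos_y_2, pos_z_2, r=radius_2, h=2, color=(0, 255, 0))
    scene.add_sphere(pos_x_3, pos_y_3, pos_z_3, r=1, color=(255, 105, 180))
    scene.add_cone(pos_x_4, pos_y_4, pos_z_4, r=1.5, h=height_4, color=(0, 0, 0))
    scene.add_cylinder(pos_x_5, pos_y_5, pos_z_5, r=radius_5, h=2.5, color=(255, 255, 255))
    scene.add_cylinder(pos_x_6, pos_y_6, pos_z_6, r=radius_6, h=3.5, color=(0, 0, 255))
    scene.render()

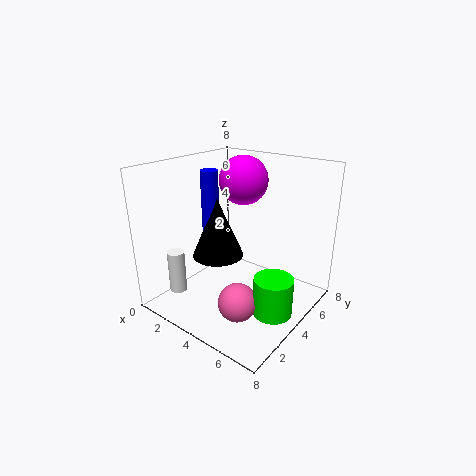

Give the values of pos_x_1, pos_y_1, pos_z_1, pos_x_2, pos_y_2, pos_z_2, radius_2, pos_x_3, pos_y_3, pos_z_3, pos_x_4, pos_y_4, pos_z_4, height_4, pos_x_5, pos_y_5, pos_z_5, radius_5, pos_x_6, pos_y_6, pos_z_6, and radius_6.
pos_x_1 = 2.5; pos_y_1 = 6.5; pos_z_1 = 6.5; pos_x_2 = 7; pos_y_2 = 3; pos_z_2 = 1; radius_2 = 1; pos_x_3 = 5.5; pos_y_3 = 2; pos_z_3 = 1.5; pos_x_4 = 2.5; pos_y_4 = 4; pos_z_4 = 2.5; height_4 = 3.5; pos_x_5 = 1; pos_y_5 = 2; pos_z_5 = 0.5; radius_5 = 0.5; pos_x_6 = 2; pos_y_6 = 4; pos_z_6 = 4; radius_6 = 0.5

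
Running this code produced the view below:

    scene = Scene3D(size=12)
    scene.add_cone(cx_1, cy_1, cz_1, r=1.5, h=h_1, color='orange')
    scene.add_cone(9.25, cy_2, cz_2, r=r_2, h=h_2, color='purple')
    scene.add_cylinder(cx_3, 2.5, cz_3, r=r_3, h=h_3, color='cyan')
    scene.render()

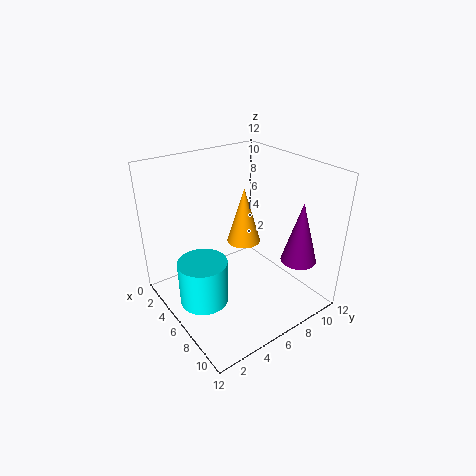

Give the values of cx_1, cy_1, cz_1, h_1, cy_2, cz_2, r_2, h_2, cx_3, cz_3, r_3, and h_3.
cx_1 = 4.5, cy_1 = 7.75, cz_1 = 4.5, h_1 = 5, cy_2 = 10, cz_2 = 4, r_2 = 1.5, h_2 = 5.25, cx_3 = 6, cz_3 = 1.25, r_3 = 2, h_3 = 3.75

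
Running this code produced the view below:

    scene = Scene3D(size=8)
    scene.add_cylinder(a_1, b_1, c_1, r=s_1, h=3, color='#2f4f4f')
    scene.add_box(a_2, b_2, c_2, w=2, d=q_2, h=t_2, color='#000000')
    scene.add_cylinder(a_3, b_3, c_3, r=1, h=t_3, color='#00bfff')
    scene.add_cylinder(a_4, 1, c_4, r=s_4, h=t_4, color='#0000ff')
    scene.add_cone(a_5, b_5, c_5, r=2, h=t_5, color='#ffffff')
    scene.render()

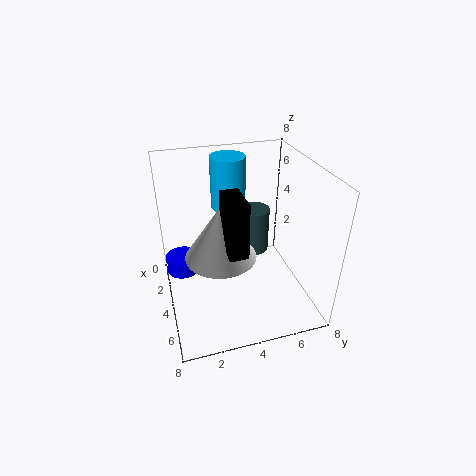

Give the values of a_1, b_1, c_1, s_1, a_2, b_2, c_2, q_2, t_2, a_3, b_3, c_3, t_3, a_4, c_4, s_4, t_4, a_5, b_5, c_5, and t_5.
a_1 = 1, b_1 = 6, c_1 = 1, s_1 = 1, a_2 = 4, b_2 = 3, c_2 = 4, q_2 = 1, t_2 = 3, a_3 = 2, b_3 = 4, c_3 = 5, t_3 = 3, a_4 = 2, c_4 = 1, s_4 = 1, t_4 = 1, a_5 = 4, b_5 = 3, c_5 = 3, t_5 = 3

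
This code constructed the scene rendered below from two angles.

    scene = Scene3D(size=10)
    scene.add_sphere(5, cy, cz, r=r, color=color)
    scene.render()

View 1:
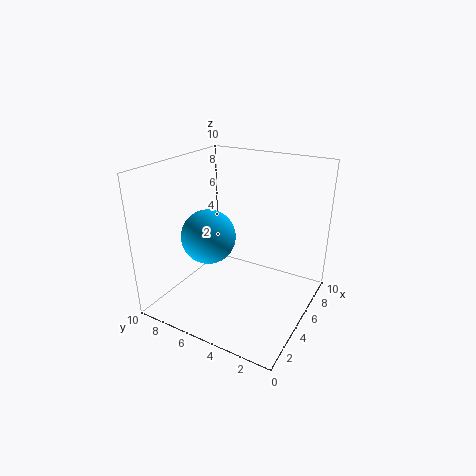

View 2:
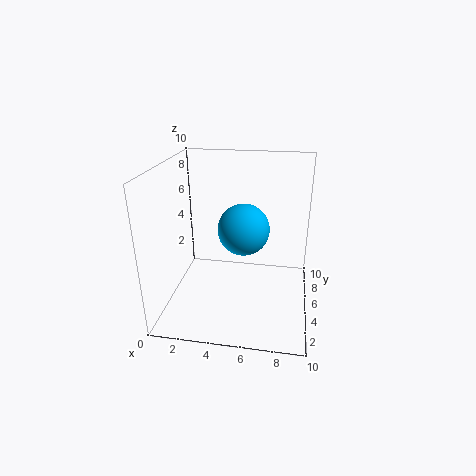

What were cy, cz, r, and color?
cy = 7.5
cz = 4.5
r = 2
color = 'deepskyblue'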